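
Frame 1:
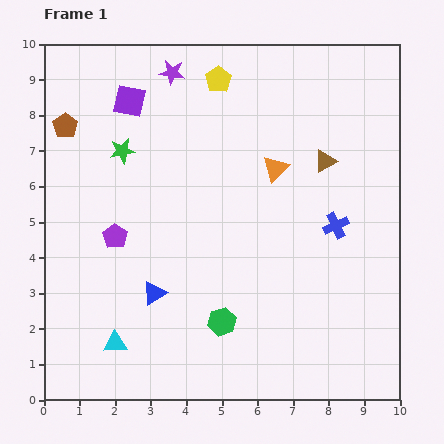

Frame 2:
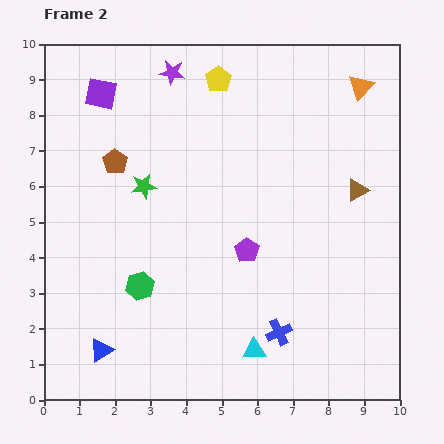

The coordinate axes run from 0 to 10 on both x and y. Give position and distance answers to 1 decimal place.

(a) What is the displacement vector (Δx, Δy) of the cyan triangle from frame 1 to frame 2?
(3.9, -0.2)

The cyan triangle was at (2.0, 1.6) in frame 1 and (5.9, 1.4) in frame 2.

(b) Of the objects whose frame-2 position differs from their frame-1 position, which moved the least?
the purple square

(moved 0.8)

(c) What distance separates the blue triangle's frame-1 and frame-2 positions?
2.2

The blue triangle moved from (3.1, 3.0) to (1.6, 1.4), a distance of √(1.5² + 1.6²) ≈ 2.2.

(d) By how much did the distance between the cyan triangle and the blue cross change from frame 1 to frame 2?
-6.1

Distance in frame 1: 7.0. Distance in frame 2: 0.9.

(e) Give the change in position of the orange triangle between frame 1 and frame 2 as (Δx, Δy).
(2.4, 2.3)

The orange triangle was at (6.5, 6.5) in frame 1 and (8.9, 8.8) in frame 2.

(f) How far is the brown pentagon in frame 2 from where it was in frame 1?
1.7

The brown pentagon moved from (0.6, 7.7) to (2.0, 6.7), a distance of √(1.4² + 1.0²) ≈ 1.7.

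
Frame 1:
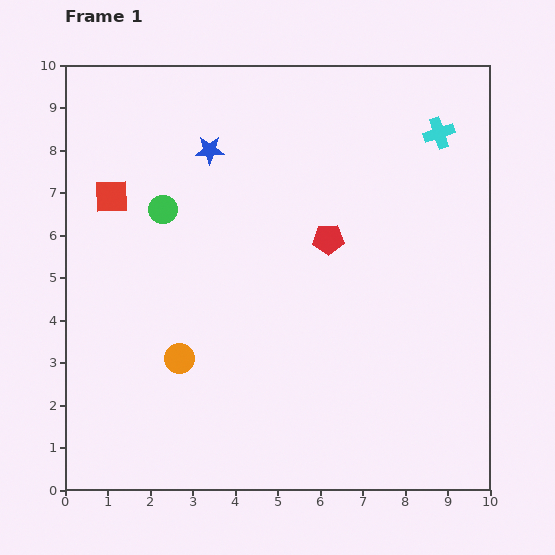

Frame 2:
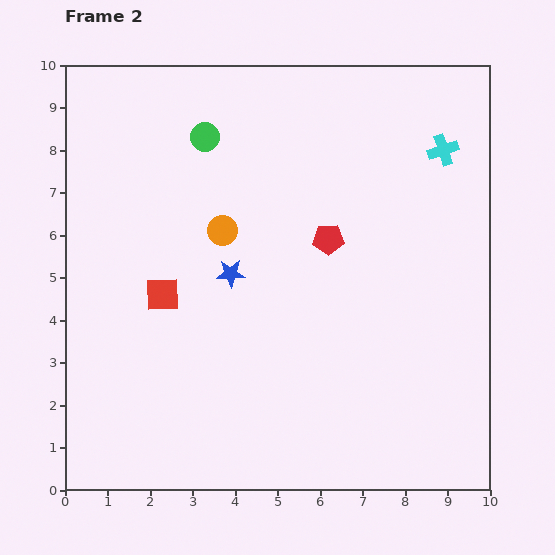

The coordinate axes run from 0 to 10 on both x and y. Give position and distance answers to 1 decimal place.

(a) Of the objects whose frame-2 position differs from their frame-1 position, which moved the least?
the cyan cross

(moved 0.4)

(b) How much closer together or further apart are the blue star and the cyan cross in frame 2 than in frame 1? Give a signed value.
+0.4

Distance in frame 1: 5.4. Distance in frame 2: 5.8.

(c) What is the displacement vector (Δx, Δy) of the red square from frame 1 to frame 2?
(1.2, -2.3)

The red square was at (1.1, 6.9) in frame 1 and (2.3, 4.6) in frame 2.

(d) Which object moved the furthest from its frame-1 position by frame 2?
the orange circle

(moved 3.2; next 2.9)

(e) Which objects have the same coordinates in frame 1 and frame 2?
the red pentagon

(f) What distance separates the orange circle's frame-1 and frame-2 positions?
3.2

The orange circle moved from (2.7, 3.1) to (3.7, 6.1), a distance of √(1.0² + 3.0²) ≈ 3.2.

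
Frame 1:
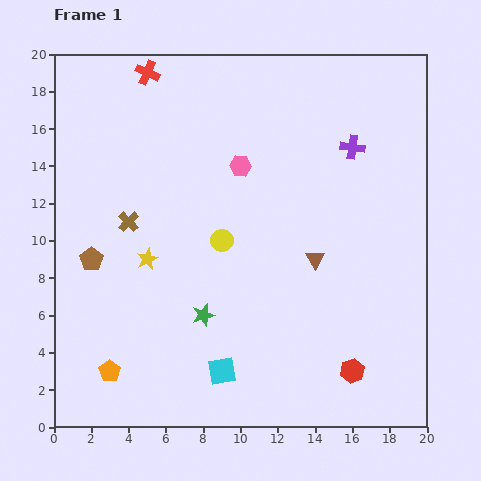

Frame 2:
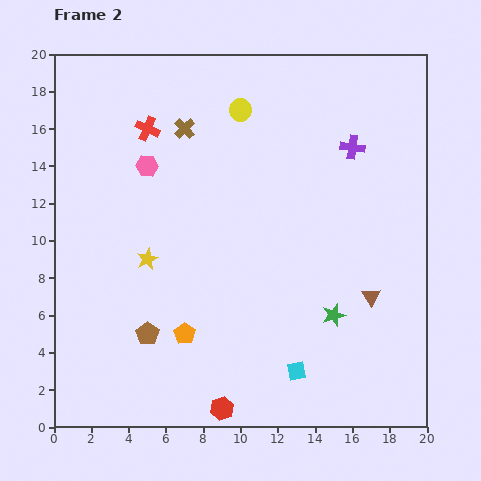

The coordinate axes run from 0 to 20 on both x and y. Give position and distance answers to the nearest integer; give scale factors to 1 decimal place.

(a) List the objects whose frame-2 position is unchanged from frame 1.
the purple cross, the yellow star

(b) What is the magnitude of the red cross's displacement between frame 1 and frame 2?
3

The red cross moved from (5, 19) to (5, 16), a distance of √(0² + 3²) ≈ 3.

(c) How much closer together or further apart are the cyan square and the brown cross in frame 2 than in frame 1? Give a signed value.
+5

Distance in frame 1: 9. Distance in frame 2: 14.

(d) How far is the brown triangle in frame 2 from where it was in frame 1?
4

The brown triangle moved from (14, 9) to (17, 7), a distance of √(3² + 2²) ≈ 4.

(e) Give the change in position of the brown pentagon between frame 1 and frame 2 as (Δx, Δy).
(3, -4)

The brown pentagon was at (2, 9) in frame 1 and (5, 5) in frame 2.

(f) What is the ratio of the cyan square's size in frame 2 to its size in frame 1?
0.7×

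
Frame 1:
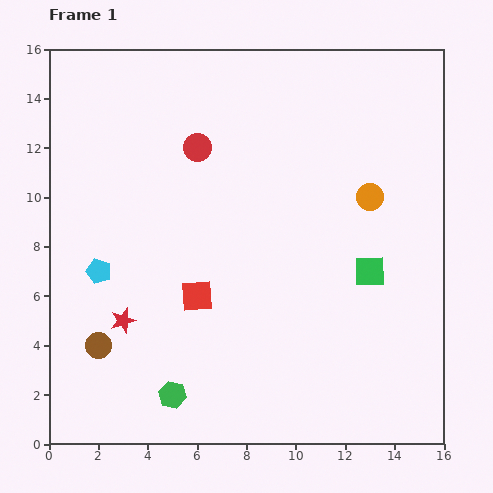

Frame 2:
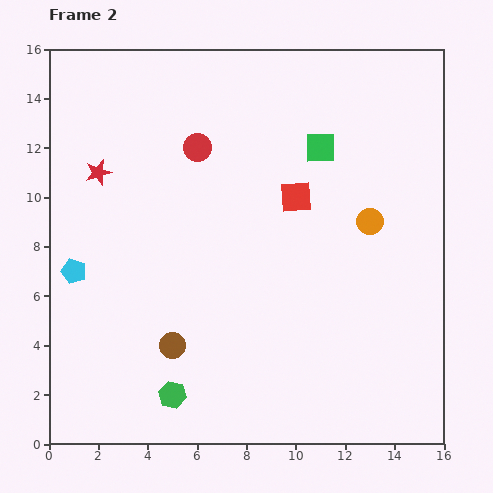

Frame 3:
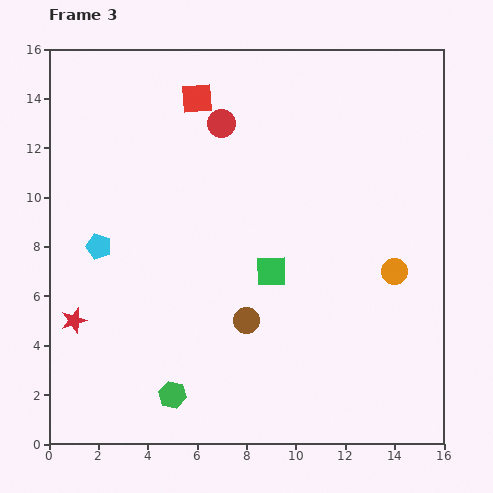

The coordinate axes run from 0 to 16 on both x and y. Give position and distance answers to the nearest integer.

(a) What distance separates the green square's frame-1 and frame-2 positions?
5

The green square moved from (13, 7) to (11, 12), a distance of √(2² + 5²) ≈ 5.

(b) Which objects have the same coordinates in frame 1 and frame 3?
the green hexagon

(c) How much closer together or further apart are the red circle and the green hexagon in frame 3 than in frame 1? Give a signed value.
+1

Distance in frame 1: 10. Distance in frame 3: 11.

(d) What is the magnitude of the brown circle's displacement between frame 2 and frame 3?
3

The brown circle moved from (5, 4) to (8, 5), a distance of √(3² + 1²) ≈ 3.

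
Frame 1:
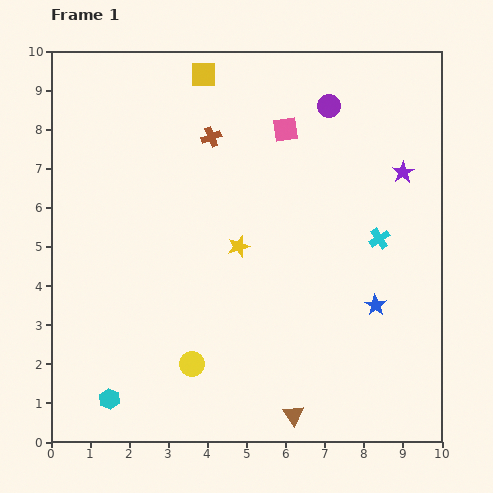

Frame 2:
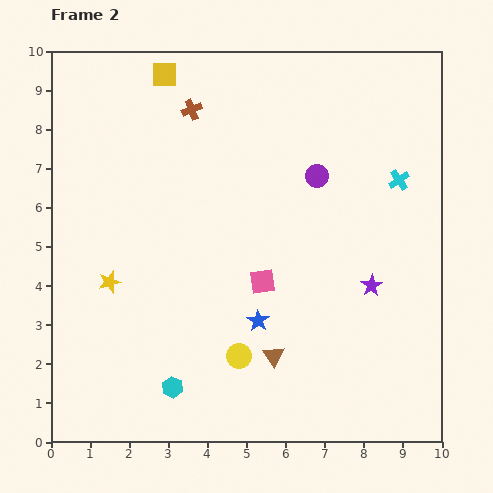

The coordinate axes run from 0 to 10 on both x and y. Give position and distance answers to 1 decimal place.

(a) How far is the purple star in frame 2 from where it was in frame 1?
3.0

The purple star moved from (9.0, 6.9) to (8.2, 4.0), a distance of √(0.8² + 2.9²) ≈ 3.0.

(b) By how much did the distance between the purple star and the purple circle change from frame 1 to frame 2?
+0.6

Distance in frame 1: 2.5. Distance in frame 2: 3.1.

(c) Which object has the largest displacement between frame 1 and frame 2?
the pink square

(moved 3.9; next 3.4)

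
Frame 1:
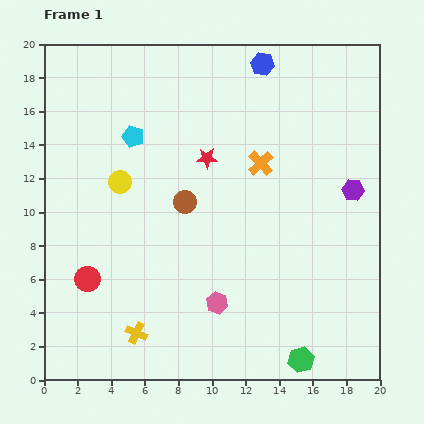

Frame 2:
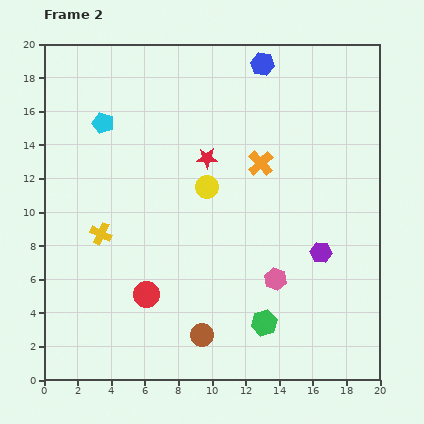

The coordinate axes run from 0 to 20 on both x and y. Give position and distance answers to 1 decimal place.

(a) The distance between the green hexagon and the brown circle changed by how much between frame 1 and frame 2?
-7.9

Distance in frame 1: 11.7. Distance in frame 2: 3.8.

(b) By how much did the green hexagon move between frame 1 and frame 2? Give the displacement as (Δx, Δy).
(-2.2, 2.2)

The green hexagon was at (15.3, 1.2) in frame 1 and (13.1, 3.4) in frame 2.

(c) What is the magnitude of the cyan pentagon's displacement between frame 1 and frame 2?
2.0

The cyan pentagon moved from (5.3, 14.5) to (3.5, 15.3), a distance of √(1.8² + 0.8²) ≈ 2.0.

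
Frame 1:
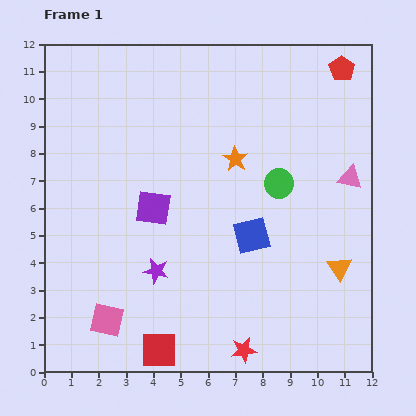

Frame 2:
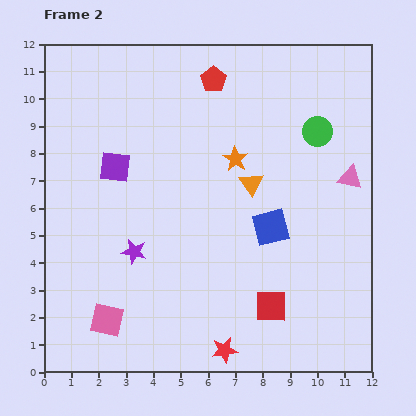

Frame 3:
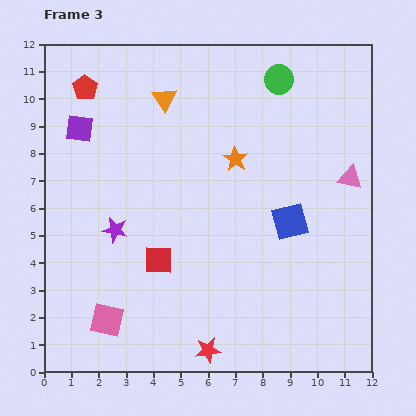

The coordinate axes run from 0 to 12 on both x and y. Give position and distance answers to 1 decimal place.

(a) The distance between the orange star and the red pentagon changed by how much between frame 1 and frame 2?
-2.1

Distance in frame 1: 5.1. Distance in frame 2: 3.0.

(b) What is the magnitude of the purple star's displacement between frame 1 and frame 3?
2.1

The purple star moved from (4.1, 3.7) to (2.6, 5.2), a distance of √(1.5² + 1.5²) ≈ 2.1.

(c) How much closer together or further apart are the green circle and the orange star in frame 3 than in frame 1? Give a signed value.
+1.5

Distance in frame 1: 1.8. Distance in frame 3: 3.3.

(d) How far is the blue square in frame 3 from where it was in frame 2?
0.7

The blue square moved from (8.3, 5.3) to (9.0, 5.5), a distance of √(0.7² + 0.2²) ≈ 0.7.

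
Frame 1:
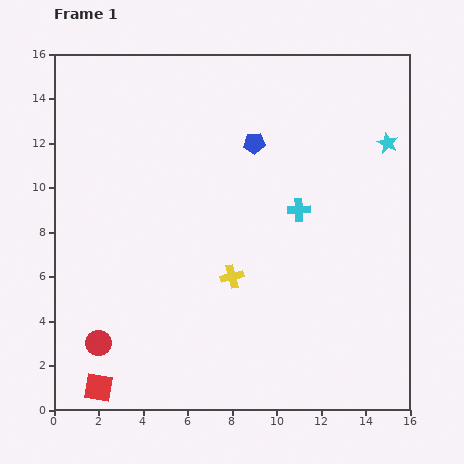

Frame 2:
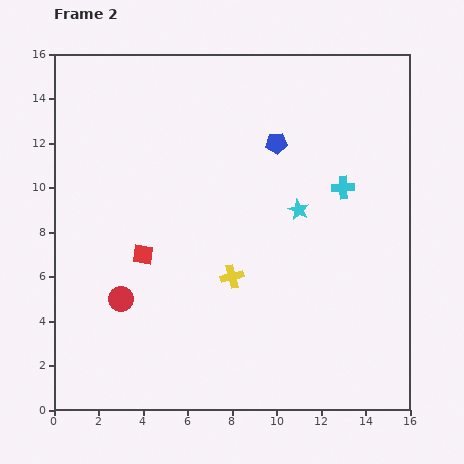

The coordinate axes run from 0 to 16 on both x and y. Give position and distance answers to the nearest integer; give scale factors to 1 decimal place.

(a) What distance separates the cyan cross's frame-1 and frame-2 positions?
2

The cyan cross moved from (11, 9) to (13, 10), a distance of √(2² + 1²) ≈ 2.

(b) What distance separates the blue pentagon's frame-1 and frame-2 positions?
1

The blue pentagon moved from (9, 12) to (10, 12), a distance of √(1² + 0²) ≈ 1.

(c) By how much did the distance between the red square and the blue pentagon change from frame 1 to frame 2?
-5

Distance in frame 1: 13. Distance in frame 2: 8.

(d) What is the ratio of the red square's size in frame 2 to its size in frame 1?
0.7×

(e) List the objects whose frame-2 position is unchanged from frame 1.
the yellow cross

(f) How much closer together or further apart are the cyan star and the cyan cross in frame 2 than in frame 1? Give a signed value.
-3

Distance in frame 1: 5. Distance in frame 2: 2.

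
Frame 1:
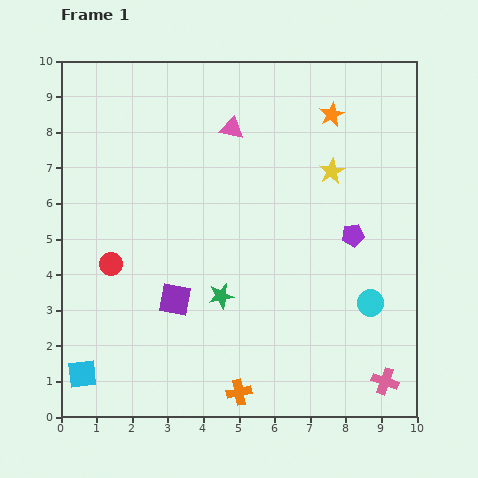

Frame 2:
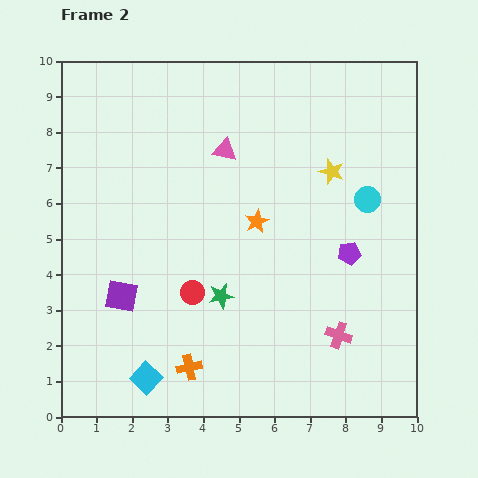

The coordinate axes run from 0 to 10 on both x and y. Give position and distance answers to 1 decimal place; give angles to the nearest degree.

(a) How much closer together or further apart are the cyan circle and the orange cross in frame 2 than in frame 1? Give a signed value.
+2.4

Distance in frame 1: 4.5. Distance in frame 2: 6.9.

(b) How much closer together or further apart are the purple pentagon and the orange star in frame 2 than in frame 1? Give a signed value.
-0.7

Distance in frame 1: 3.5. Distance in frame 2: 2.8.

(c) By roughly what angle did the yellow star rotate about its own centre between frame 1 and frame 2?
26° counter-clockwise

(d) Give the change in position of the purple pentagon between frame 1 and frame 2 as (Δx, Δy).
(-0.1, -0.5)

The purple pentagon was at (8.2, 5.1) in frame 1 and (8.1, 4.6) in frame 2.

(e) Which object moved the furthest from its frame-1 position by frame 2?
the orange star

(moved 3.7; next 2.9)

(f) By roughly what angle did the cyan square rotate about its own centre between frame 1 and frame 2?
40° counter-clockwise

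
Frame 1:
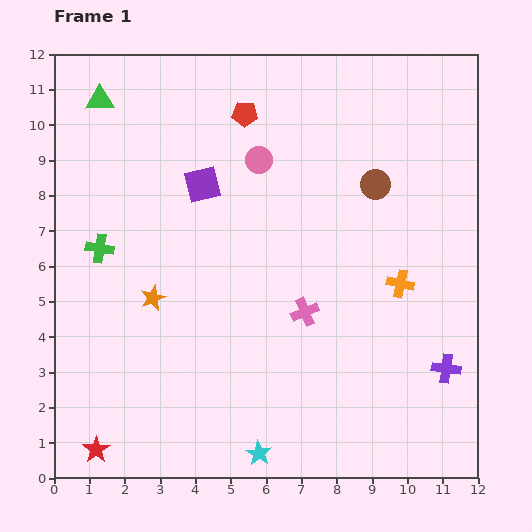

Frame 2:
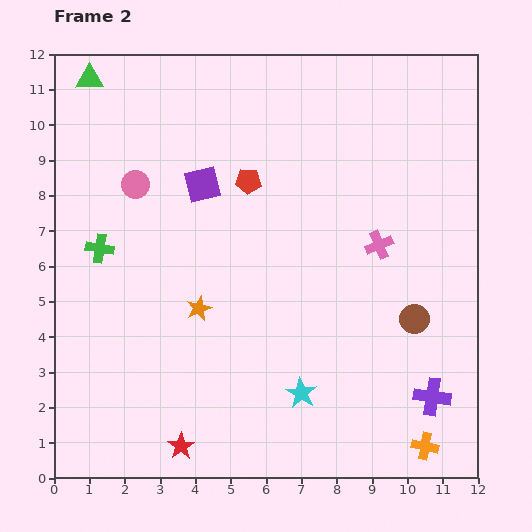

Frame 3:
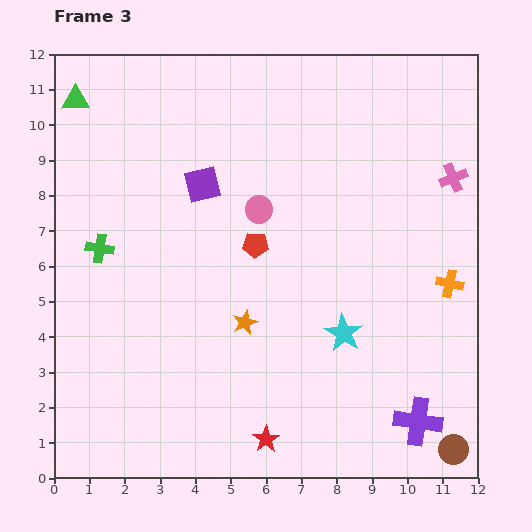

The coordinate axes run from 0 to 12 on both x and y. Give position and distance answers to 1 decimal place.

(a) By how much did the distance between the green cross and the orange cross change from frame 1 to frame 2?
+2.2

Distance in frame 1: 8.6. Distance in frame 2: 10.8.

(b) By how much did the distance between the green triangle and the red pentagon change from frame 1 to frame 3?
+2.4

Distance in frame 1: 4.1. Distance in frame 3: 6.5.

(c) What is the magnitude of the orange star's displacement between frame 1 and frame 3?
2.7

The orange star moved from (2.8, 5.1) to (5.4, 4.4), a distance of √(2.6² + 0.7²) ≈ 2.7.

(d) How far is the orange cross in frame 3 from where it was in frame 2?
4.7

The orange cross moved from (10.5, 0.9) to (11.2, 5.5), a distance of √(0.7² + 4.6²) ≈ 4.7.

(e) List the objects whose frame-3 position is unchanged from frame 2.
the purple square, the green cross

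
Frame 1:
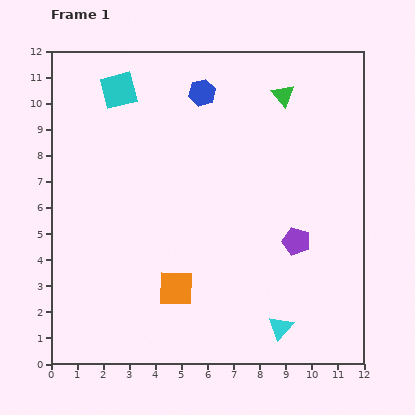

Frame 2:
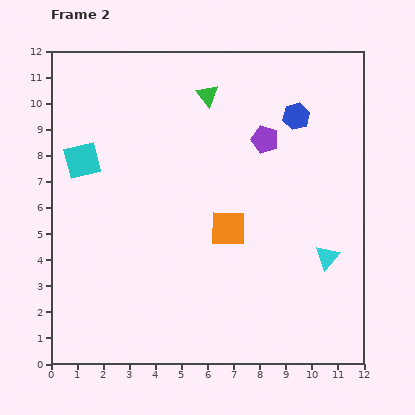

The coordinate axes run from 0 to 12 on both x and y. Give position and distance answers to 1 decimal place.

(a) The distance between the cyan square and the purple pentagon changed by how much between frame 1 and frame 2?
-1.9

Distance in frame 1: 8.9. Distance in frame 2: 7.0.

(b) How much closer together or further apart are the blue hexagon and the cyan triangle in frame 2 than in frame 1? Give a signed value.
-4.0

Distance in frame 1: 9.5. Distance in frame 2: 5.5.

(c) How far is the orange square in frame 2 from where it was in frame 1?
3.0

The orange square moved from (4.8, 2.9) to (6.8, 5.2), a distance of √(2.0² + 2.3²) ≈ 3.0.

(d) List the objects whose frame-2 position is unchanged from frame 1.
none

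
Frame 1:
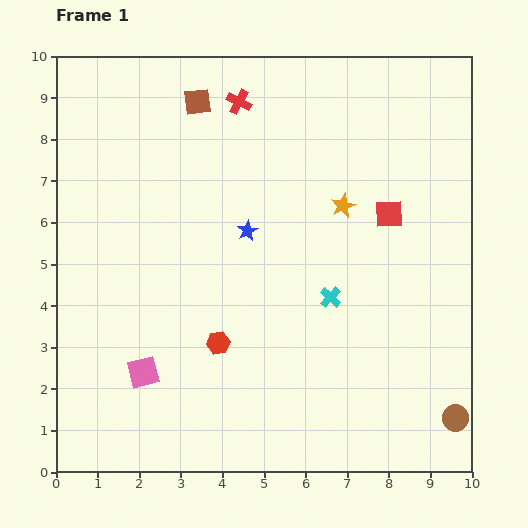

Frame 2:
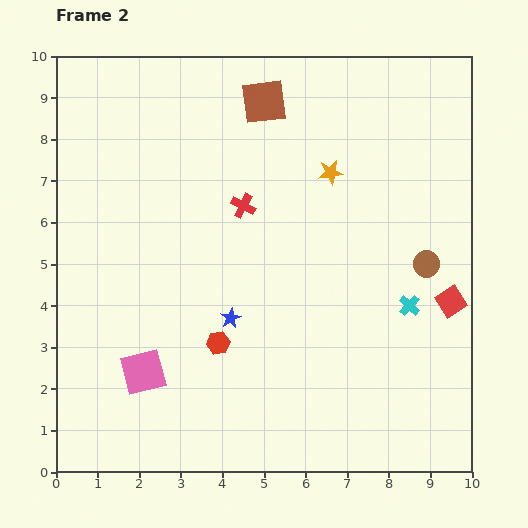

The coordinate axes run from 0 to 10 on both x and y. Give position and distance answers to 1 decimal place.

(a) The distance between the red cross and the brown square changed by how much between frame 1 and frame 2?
+1.5

Distance in frame 1: 1.0. Distance in frame 2: 2.5.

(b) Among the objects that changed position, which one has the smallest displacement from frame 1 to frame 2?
the orange star

(moved 0.9)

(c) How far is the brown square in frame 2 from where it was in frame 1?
1.6

The brown square moved from (3.4, 8.9) to (5.0, 8.9), a distance of √(1.6² + 0.0²) ≈ 1.6.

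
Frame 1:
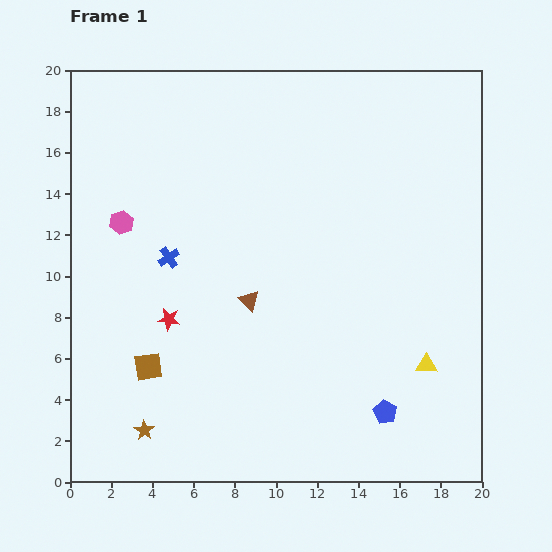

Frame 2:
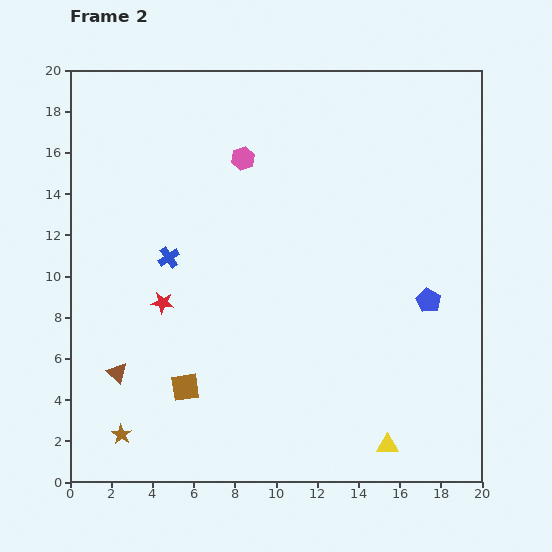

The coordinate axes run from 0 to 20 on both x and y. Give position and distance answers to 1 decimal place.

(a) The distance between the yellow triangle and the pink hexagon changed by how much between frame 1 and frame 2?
-0.7

Distance in frame 1: 16.3. Distance in frame 2: 15.6.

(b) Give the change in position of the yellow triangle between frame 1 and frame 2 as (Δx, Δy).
(-1.9, -3.9)

The yellow triangle was at (17.3, 5.7) in frame 1 and (15.4, 1.8) in frame 2.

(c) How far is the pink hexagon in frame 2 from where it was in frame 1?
6.7

The pink hexagon moved from (2.5, 12.6) to (8.4, 15.7), a distance of √(5.9² + 3.1²) ≈ 6.7.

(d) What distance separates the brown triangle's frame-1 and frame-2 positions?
7.3

The brown triangle moved from (8.7, 8.8) to (2.3, 5.3), a distance of √(6.4² + 3.5²) ≈ 7.3.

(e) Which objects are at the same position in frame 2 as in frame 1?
the blue cross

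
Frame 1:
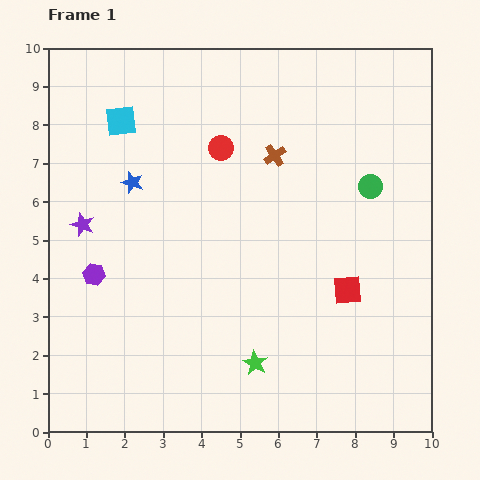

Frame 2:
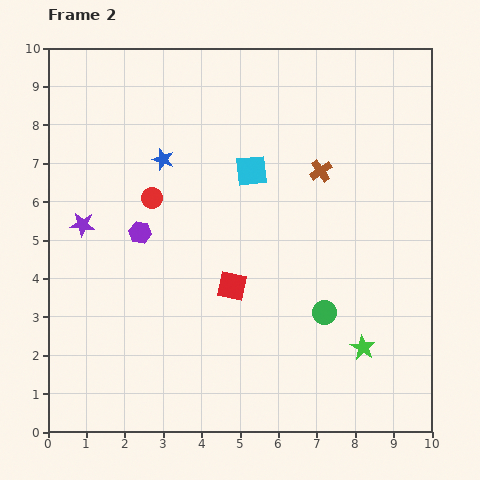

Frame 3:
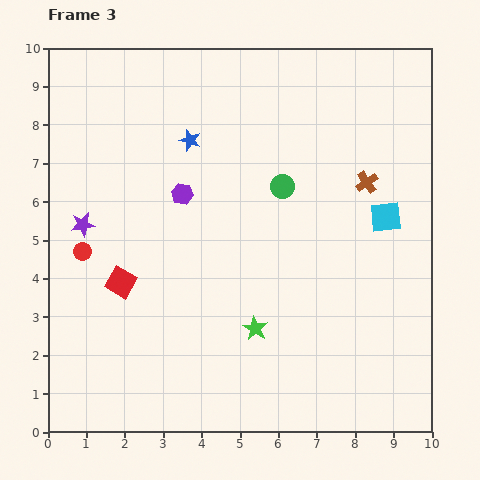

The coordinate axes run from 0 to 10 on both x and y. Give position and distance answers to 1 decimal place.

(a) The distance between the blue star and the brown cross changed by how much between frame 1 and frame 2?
+0.3

Distance in frame 1: 3.8. Distance in frame 2: 4.1.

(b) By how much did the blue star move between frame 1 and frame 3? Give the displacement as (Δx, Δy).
(1.5, 1.1)

The blue star was at (2.2, 6.5) in frame 1 and (3.7, 7.6) in frame 3.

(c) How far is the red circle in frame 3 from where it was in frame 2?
2.3

The red circle moved from (2.7, 6.1) to (0.9, 4.7), a distance of √(1.8² + 1.4²) ≈ 2.3.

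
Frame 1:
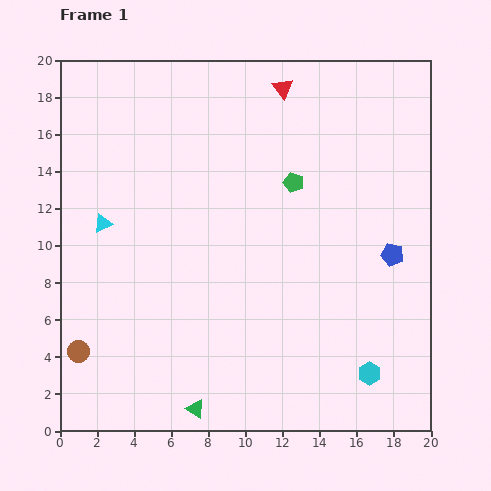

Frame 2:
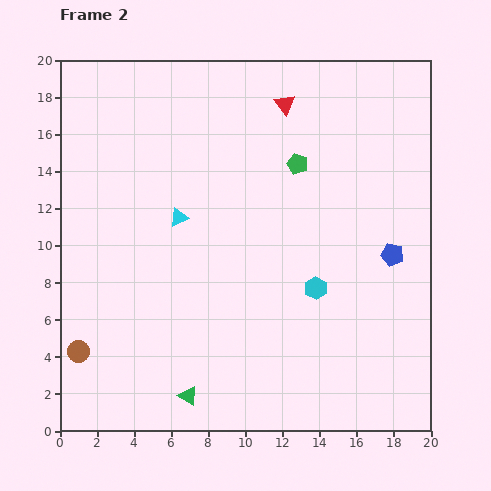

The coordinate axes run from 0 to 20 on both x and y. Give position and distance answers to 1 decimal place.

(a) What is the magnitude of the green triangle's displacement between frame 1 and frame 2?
0.8

The green triangle moved from (7.3, 1.2) to (6.9, 1.9), a distance of √(0.4² + 0.7²) ≈ 0.8.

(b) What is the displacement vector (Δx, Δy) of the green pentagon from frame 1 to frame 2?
(0.2, 1.0)

The green pentagon was at (12.6, 13.4) in frame 1 and (12.8, 14.4) in frame 2.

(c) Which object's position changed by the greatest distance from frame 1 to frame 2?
the cyan hexagon

(moved 5.4; next 4.1)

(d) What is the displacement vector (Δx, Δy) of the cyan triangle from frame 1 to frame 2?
(4.1, 0.3)

The cyan triangle was at (2.3, 11.2) in frame 1 and (6.4, 11.5) in frame 2.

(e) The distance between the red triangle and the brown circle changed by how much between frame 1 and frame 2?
-0.7

Distance in frame 1: 18.0. Distance in frame 2: 17.3.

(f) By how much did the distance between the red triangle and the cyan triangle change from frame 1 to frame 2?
-3.8

Distance in frame 1: 12.1. Distance in frame 2: 8.3.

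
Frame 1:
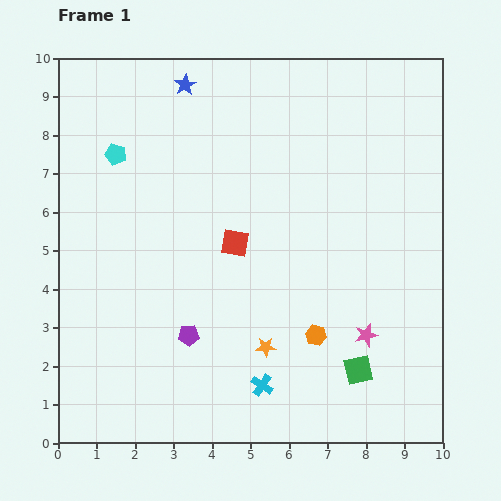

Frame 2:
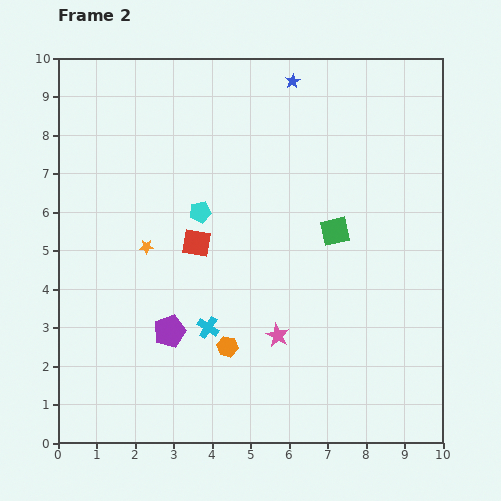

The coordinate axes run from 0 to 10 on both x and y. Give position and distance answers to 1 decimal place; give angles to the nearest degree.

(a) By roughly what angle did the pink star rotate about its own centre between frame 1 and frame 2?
29° counter-clockwise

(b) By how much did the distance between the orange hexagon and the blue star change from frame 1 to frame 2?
-0.2

Distance in frame 1: 7.3. Distance in frame 2: 7.1.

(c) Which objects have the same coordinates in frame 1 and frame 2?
none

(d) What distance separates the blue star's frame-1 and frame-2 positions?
2.8

The blue star moved from (3.3, 9.3) to (6.1, 9.4), a distance of √(2.8² + 0.1²) ≈ 2.8.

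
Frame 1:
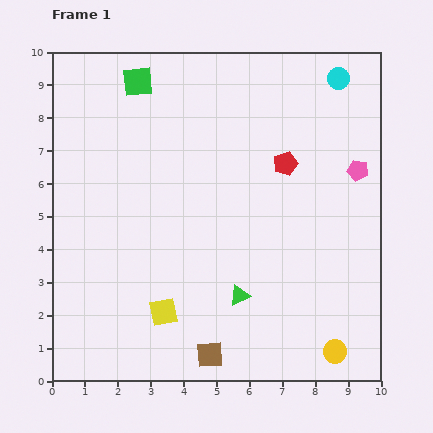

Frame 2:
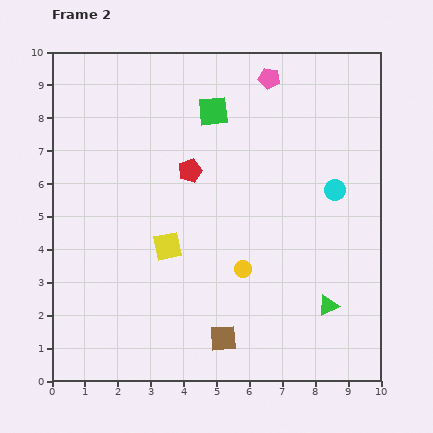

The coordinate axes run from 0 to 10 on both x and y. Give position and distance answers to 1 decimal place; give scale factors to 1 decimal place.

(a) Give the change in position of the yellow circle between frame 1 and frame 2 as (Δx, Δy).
(-2.8, 2.5)

The yellow circle was at (8.6, 0.9) in frame 1 and (5.8, 3.4) in frame 2.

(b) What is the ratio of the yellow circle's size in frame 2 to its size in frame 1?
0.7×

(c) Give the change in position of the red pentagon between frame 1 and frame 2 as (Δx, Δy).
(-2.9, -0.2)

The red pentagon was at (7.1, 6.6) in frame 1 and (4.2, 6.4) in frame 2.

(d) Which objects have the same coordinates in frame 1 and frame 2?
none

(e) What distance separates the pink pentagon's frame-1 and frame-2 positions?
3.9

The pink pentagon moved from (9.3, 6.4) to (6.6, 9.2), a distance of √(2.7² + 2.8²) ≈ 3.9.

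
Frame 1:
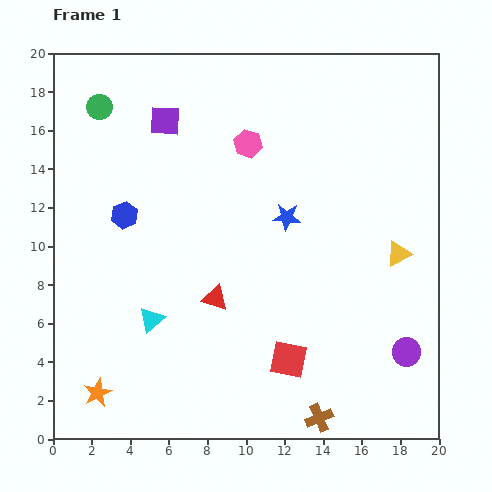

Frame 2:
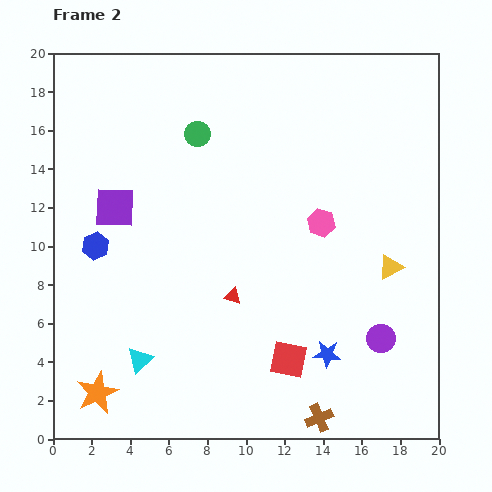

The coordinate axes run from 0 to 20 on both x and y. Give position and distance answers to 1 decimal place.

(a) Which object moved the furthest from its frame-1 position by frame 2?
the blue star

(moved 7.4; next 5.6)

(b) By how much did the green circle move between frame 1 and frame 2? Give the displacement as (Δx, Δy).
(5.1, -1.4)

The green circle was at (2.4, 17.2) in frame 1 and (7.5, 15.8) in frame 2.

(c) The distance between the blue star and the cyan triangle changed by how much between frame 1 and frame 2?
+0.9

Distance in frame 1: 8.8. Distance in frame 2: 9.7.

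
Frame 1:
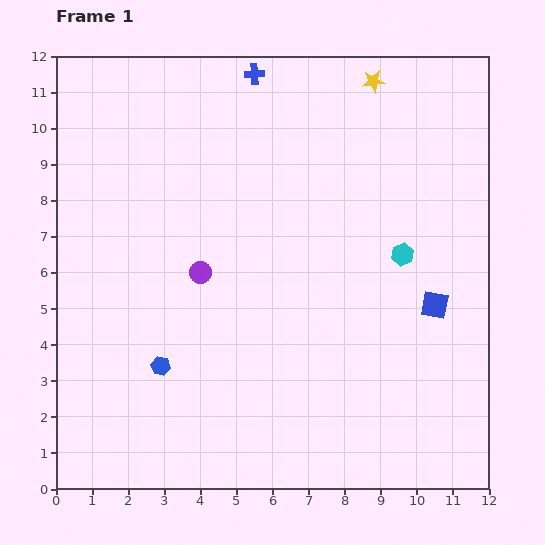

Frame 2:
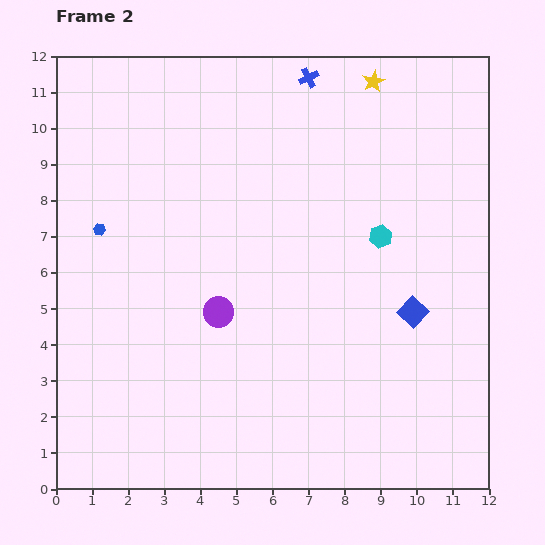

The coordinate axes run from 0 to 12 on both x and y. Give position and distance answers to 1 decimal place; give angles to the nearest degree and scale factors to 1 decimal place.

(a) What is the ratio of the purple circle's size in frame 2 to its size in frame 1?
1.4×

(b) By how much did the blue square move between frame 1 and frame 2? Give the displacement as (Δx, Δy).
(-0.6, -0.2)

The blue square was at (10.5, 5.1) in frame 1 and (9.9, 4.9) in frame 2.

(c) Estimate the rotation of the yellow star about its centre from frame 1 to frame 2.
20° counter-clockwise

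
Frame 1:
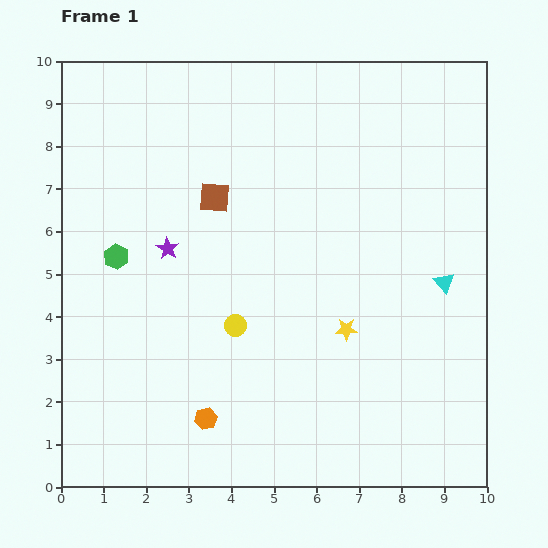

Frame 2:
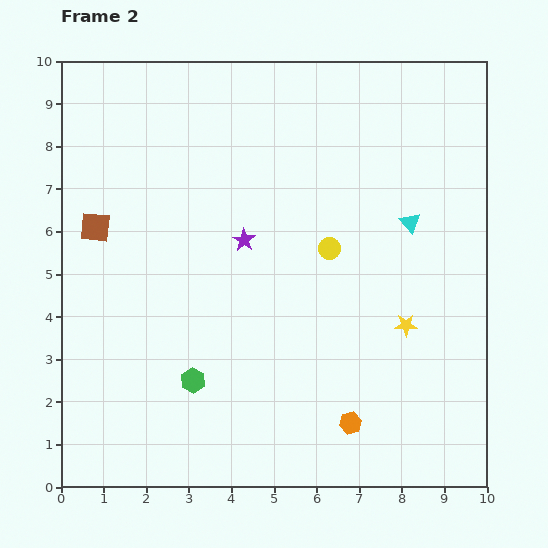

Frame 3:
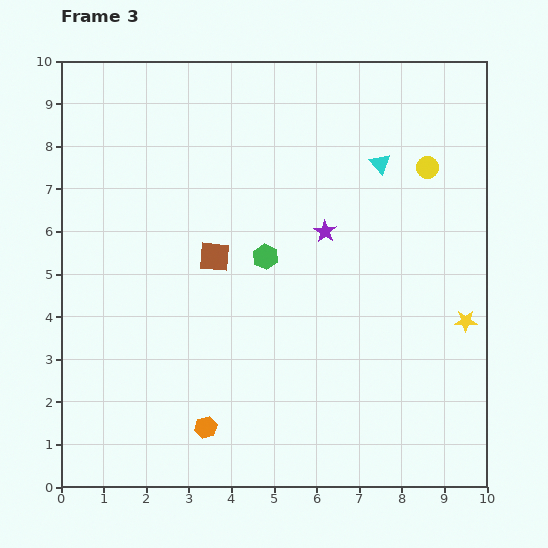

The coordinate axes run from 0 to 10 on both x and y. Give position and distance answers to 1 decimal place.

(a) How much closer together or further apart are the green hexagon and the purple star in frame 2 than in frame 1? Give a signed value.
+2.3

Distance in frame 1: 1.2. Distance in frame 2: 3.5.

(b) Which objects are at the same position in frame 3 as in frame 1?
none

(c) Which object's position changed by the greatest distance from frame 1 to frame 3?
the yellow circle

(moved 5.8; next 3.7)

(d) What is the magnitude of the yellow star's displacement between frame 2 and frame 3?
1.4

The yellow star moved from (8.1, 3.8) to (9.5, 3.9), a distance of √(1.4² + 0.1²) ≈ 1.4.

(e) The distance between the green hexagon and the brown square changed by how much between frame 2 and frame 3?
-3.1

Distance in frame 2: 4.3. Distance in frame 3: 1.2.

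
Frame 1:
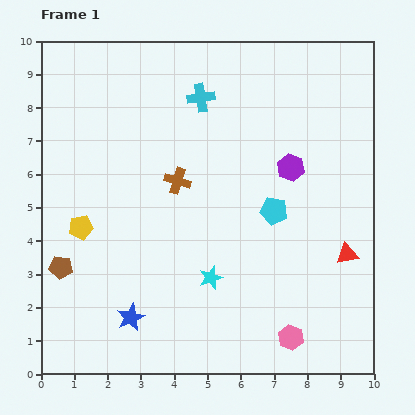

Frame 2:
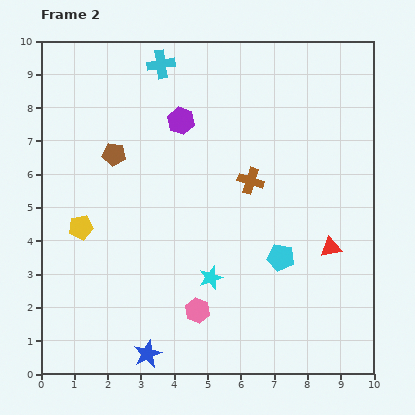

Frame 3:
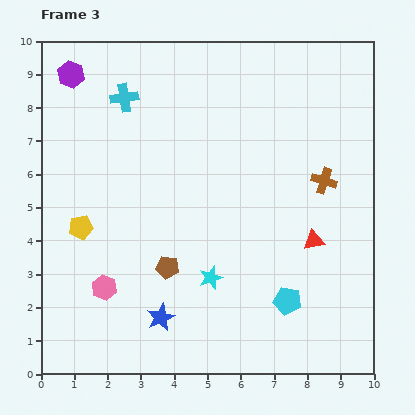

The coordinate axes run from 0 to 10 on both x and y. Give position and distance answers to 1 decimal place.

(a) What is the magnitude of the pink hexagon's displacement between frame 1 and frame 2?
2.9

The pink hexagon moved from (7.5, 1.1) to (4.7, 1.9), a distance of √(2.8² + 0.8²) ≈ 2.9.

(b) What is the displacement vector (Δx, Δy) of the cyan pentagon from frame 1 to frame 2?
(0.2, -1.4)

The cyan pentagon was at (7.0, 4.9) in frame 1 and (7.2, 3.5) in frame 2.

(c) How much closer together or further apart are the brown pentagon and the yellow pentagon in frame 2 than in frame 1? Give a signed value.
+1.1

Distance in frame 1: 1.3. Distance in frame 2: 2.4.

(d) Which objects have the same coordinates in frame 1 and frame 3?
the yellow pentagon, the cyan star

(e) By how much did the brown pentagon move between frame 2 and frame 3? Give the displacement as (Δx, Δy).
(1.6, -3.4)

The brown pentagon was at (2.2, 6.6) in frame 2 and (3.8, 3.2) in frame 3.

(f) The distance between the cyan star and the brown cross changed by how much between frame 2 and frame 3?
+1.4

Distance in frame 2: 3.1. Distance in frame 3: 4.5.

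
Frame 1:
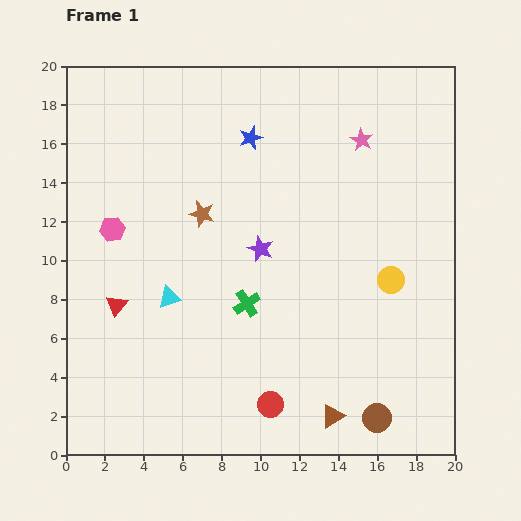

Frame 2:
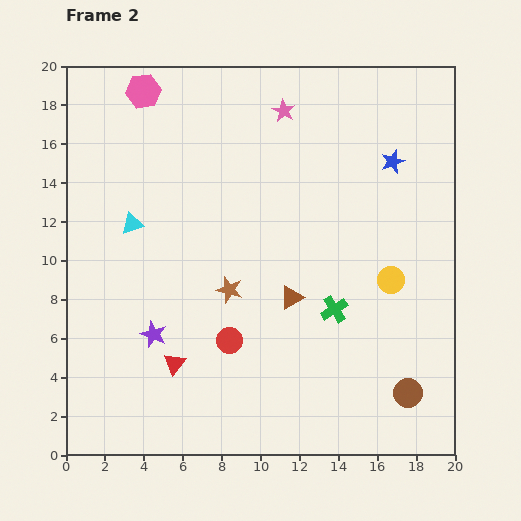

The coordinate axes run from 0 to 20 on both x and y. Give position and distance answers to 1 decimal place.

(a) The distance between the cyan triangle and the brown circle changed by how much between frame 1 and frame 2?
+4.3

Distance in frame 1: 12.4. Distance in frame 2: 16.7.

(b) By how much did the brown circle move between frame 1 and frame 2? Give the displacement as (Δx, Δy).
(1.6, 1.3)

The brown circle was at (16.0, 1.9) in frame 1 and (17.6, 3.2) in frame 2.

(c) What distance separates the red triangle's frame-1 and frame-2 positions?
4.2

The red triangle moved from (2.6, 7.7) to (5.6, 4.7), a distance of √(3.0² + 3.0²) ≈ 4.2.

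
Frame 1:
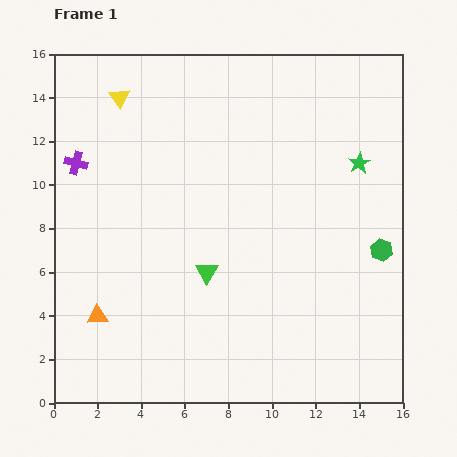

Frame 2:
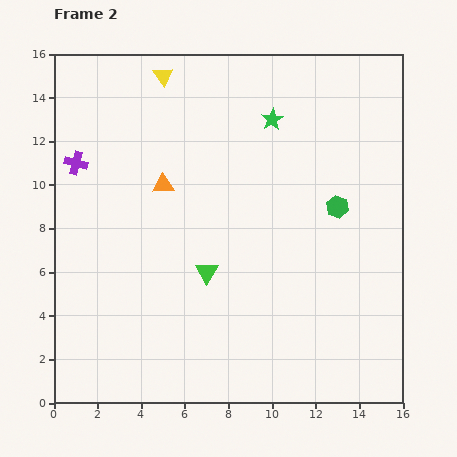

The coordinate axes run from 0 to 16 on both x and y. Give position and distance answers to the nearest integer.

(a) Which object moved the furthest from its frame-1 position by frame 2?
the orange triangle

(moved 7; next 4)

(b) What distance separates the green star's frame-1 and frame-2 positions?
4

The green star moved from (14, 11) to (10, 13), a distance of √(4² + 2²) ≈ 4.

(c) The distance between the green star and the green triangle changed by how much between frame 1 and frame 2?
-1

Distance in frame 1: 9. Distance in frame 2: 8.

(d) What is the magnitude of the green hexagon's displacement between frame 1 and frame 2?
3

The green hexagon moved from (15, 7) to (13, 9), a distance of √(2² + 2²) ≈ 3.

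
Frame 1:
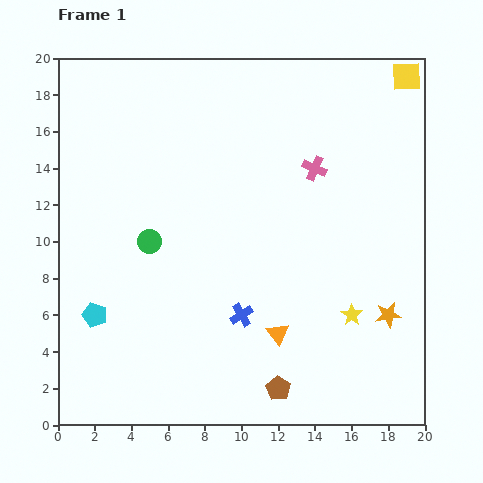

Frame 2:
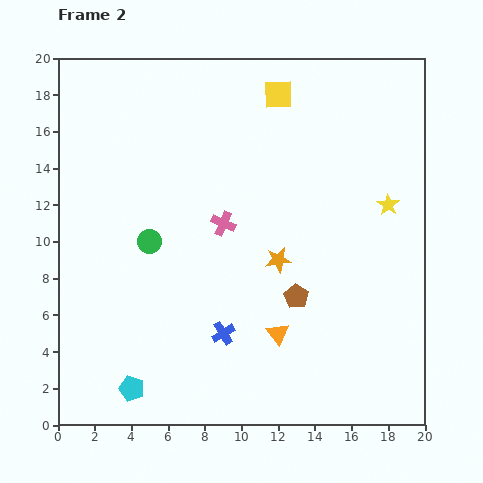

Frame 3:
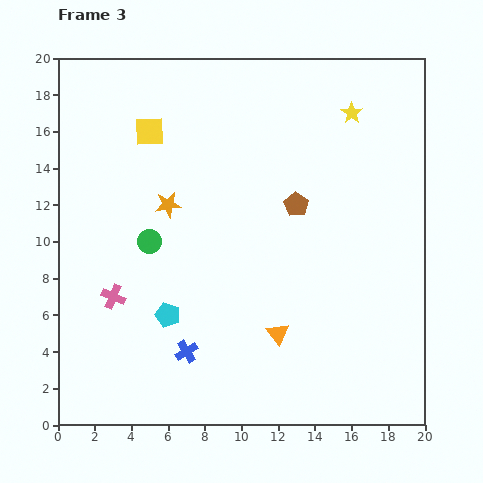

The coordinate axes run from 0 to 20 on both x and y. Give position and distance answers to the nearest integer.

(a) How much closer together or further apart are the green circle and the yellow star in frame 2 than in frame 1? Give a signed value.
+1

Distance in frame 1: 12. Distance in frame 2: 13.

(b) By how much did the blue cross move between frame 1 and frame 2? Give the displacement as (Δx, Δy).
(-1, -1)

The blue cross was at (10, 6) in frame 1 and (9, 5) in frame 2.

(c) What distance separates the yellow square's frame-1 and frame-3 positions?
14

The yellow square moved from (19, 19) to (5, 16), a distance of √(14² + 3²) ≈ 14.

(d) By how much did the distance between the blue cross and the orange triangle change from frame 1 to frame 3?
+3

Distance in frame 1: 2. Distance in frame 3: 5.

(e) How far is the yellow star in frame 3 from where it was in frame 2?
5

The yellow star moved from (18, 12) to (16, 17), a distance of √(2² + 5²) ≈ 5.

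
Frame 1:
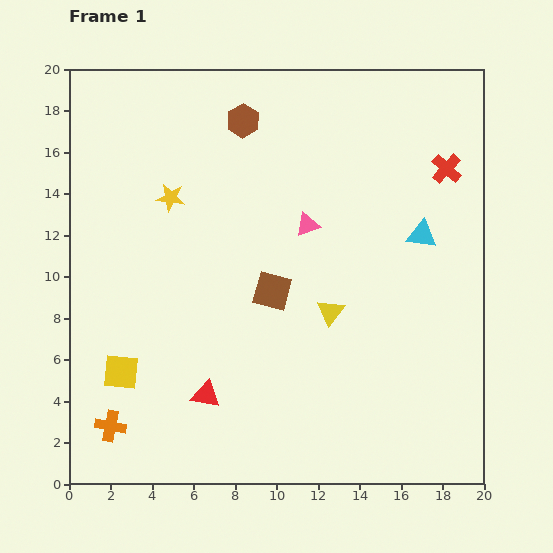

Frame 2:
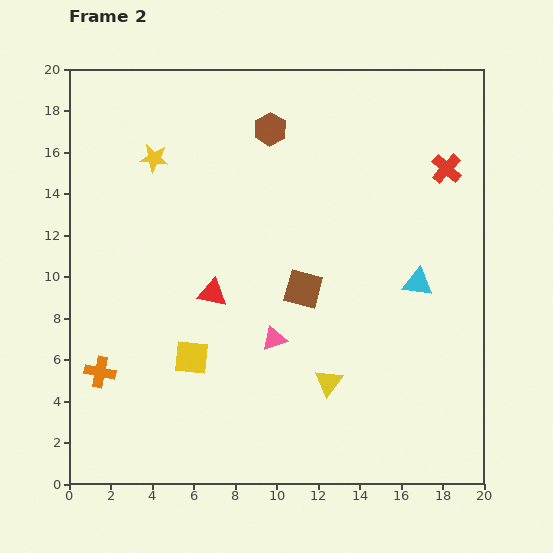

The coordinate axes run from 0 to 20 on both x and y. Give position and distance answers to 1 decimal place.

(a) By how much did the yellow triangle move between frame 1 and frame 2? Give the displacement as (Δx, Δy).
(-0.1, -3.4)

The yellow triangle was at (12.6, 8.3) in frame 1 and (12.5, 4.9) in frame 2.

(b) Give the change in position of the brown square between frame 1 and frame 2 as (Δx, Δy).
(1.5, 0.1)

The brown square was at (9.8, 9.3) in frame 1 and (11.3, 9.4) in frame 2.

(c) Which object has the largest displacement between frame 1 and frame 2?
the pink triangle

(moved 5.7; next 4.9)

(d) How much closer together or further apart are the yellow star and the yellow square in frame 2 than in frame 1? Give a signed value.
+1.1

Distance in frame 1: 8.7. Distance in frame 2: 9.8.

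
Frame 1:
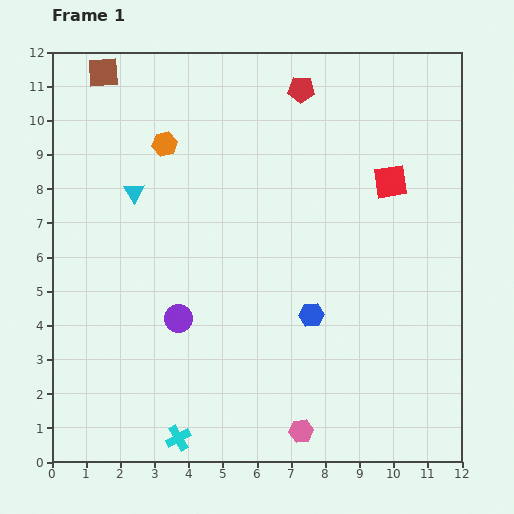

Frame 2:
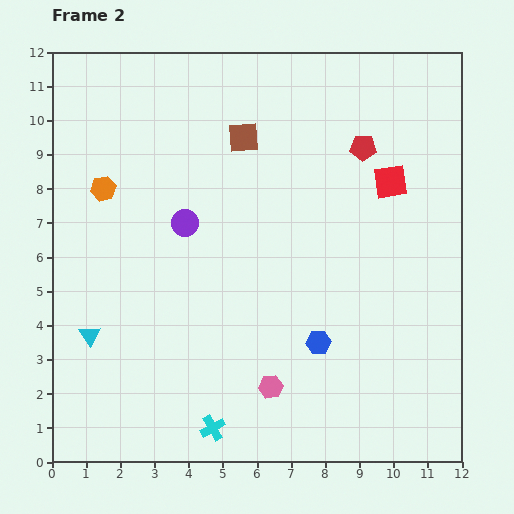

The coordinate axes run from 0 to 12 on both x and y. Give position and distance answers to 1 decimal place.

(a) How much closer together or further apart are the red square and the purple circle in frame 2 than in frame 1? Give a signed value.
-1.3

Distance in frame 1: 7.4. Distance in frame 2: 6.1.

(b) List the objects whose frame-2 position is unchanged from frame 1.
the red square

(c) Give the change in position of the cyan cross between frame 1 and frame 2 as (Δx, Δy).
(1.0, 0.3)

The cyan cross was at (3.7, 0.7) in frame 1 and (4.7, 1.0) in frame 2.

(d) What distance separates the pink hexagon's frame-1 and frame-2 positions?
1.6

The pink hexagon moved from (7.3, 0.9) to (6.4, 2.2), a distance of √(0.9² + 1.3²) ≈ 1.6.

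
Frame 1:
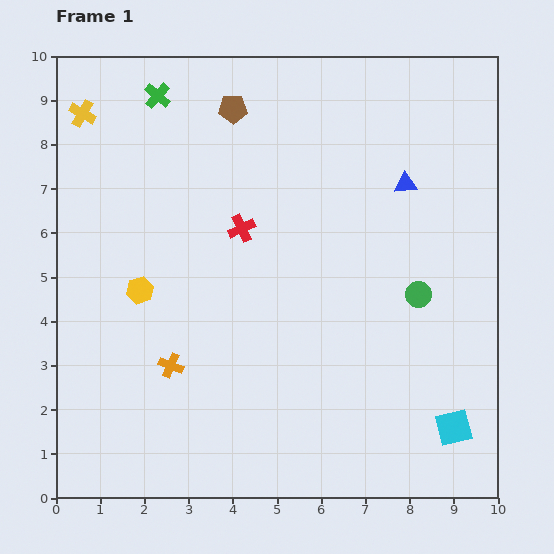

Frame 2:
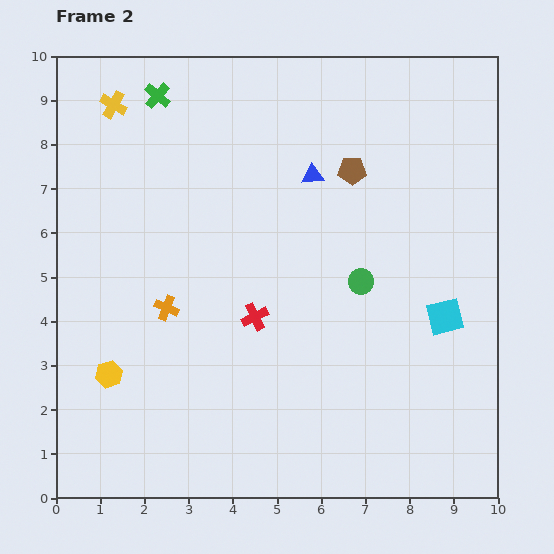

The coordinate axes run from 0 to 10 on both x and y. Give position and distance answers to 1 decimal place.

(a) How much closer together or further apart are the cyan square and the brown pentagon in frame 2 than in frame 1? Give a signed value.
-4.9

Distance in frame 1: 8.8. Distance in frame 2: 3.9.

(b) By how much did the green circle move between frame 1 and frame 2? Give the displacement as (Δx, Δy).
(-1.3, 0.3)

The green circle was at (8.2, 4.6) in frame 1 and (6.9, 4.9) in frame 2.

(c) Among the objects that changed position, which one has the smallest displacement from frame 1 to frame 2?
the yellow cross

(moved 0.7)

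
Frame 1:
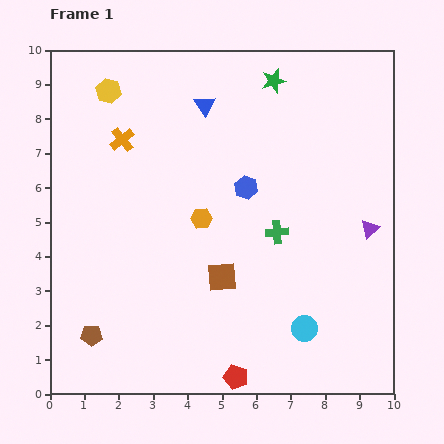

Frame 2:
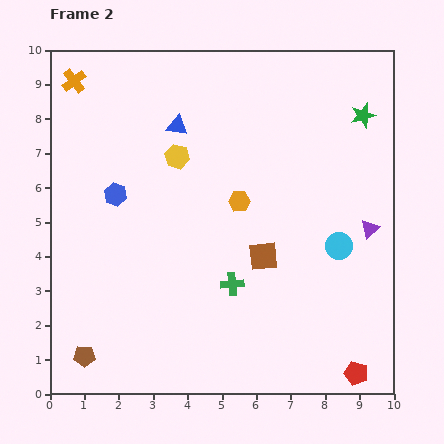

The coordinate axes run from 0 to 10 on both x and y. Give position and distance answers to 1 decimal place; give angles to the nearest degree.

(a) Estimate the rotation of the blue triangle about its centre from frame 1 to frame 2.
48° counter-clockwise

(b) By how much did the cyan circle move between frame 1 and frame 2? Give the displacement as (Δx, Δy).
(1.0, 2.4)

The cyan circle was at (7.4, 1.9) in frame 1 and (8.4, 4.3) in frame 2.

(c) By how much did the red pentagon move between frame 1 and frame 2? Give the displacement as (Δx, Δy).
(3.5, 0.1)

The red pentagon was at (5.4, 0.5) in frame 1 and (8.9, 0.6) in frame 2.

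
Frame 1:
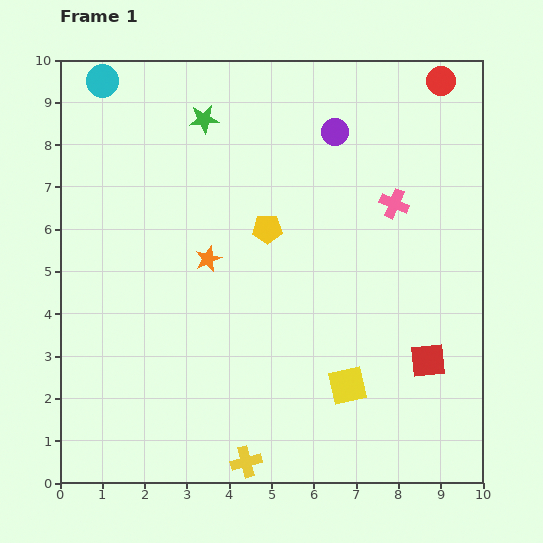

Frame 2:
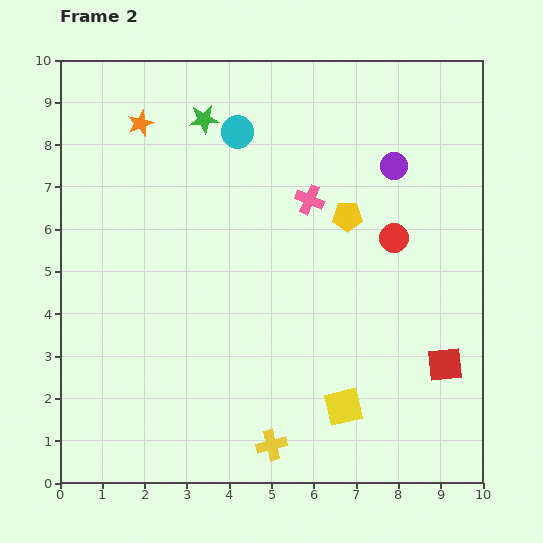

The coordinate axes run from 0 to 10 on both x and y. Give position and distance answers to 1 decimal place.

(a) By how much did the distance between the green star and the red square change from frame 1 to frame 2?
+0.3

Distance in frame 1: 7.8. Distance in frame 2: 8.1.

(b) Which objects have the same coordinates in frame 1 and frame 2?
the green star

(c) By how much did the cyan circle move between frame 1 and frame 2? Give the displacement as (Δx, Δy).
(3.2, -1.2)

The cyan circle was at (1.0, 9.5) in frame 1 and (4.2, 8.3) in frame 2.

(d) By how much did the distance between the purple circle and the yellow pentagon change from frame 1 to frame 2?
-1.2

Distance in frame 1: 2.8. Distance in frame 2: 1.6.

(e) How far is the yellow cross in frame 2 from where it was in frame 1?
0.7

The yellow cross moved from (4.4, 0.5) to (5.0, 0.9), a distance of √(0.6² + 0.4²) ≈ 0.7.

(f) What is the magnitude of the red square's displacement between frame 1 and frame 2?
0.4

The red square moved from (8.7, 2.9) to (9.1, 2.8), a distance of √(0.4² + 0.1²) ≈ 0.4.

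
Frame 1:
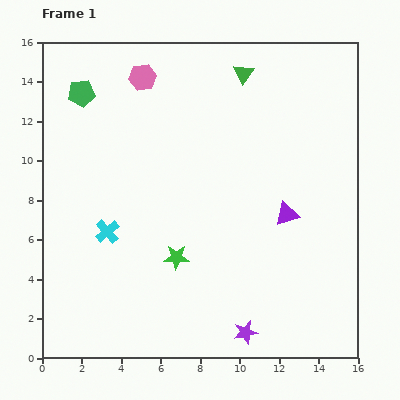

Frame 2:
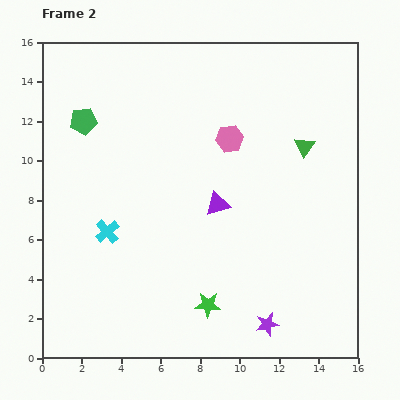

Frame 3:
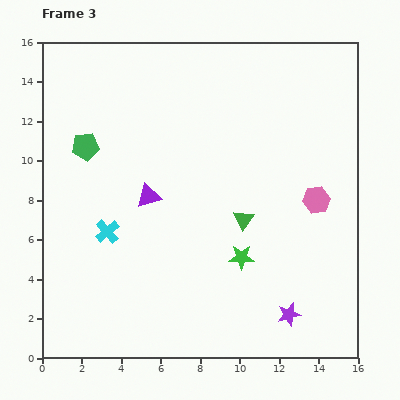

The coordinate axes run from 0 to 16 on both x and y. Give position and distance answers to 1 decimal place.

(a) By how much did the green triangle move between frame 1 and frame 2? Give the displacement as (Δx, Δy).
(3.1, -3.7)

The green triangle was at (10.2, 14.4) in frame 1 and (13.3, 10.7) in frame 2.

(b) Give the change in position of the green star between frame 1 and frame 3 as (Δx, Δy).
(3.3, 0.0)

The green star was at (6.8, 5.1) in frame 1 and (10.1, 5.1) in frame 3.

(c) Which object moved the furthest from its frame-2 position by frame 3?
the pink hexagon

(moved 5.4; next 4.8)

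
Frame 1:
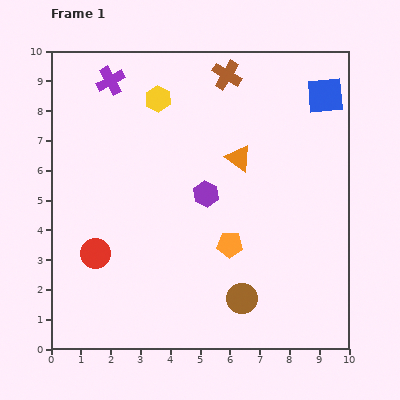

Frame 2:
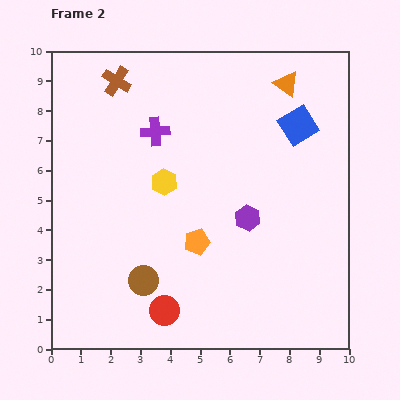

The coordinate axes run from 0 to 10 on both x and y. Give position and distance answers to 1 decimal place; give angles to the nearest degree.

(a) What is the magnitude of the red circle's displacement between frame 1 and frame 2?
3.0

The red circle moved from (1.5, 3.2) to (3.8, 1.3), a distance of √(2.3² + 1.9²) ≈ 3.0.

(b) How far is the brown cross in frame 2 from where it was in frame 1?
3.7

The brown cross moved from (5.9, 9.2) to (2.2, 9.0), a distance of √(3.7² + 0.2²) ≈ 3.7.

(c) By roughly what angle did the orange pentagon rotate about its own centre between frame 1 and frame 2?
17° counter-clockwise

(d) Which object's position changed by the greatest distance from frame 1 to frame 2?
the brown cross

(moved 3.7; next 3.4)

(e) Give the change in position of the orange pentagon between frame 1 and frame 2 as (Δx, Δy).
(-1.1, 0.1)

The orange pentagon was at (6.0, 3.5) in frame 1 and (4.9, 3.6) in frame 2.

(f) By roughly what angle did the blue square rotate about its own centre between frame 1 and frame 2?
27° counter-clockwise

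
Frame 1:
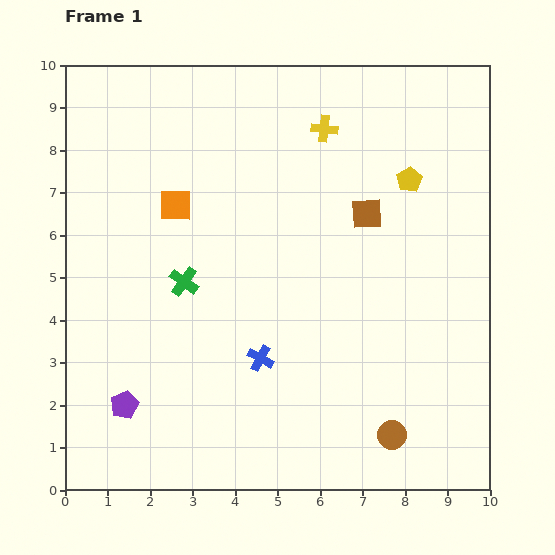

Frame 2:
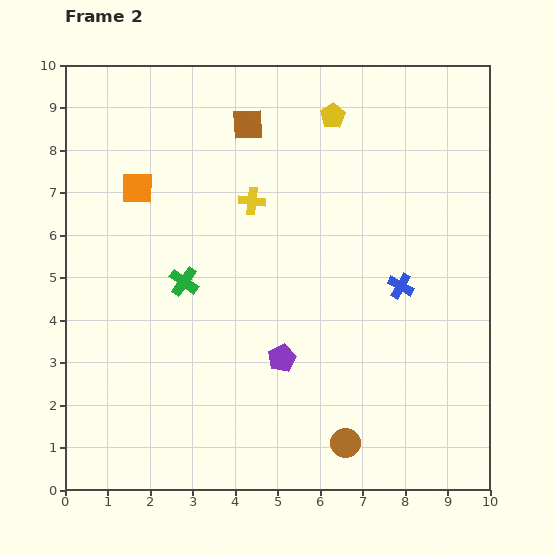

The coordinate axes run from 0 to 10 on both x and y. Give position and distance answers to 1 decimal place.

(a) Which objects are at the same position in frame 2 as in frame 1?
the green cross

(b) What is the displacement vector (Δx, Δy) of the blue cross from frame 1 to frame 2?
(3.3, 1.7)

The blue cross was at (4.6, 3.1) in frame 1 and (7.9, 4.8) in frame 2.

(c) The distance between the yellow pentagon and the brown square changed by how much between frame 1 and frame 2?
+0.7

Distance in frame 1: 1.3. Distance in frame 2: 2.0.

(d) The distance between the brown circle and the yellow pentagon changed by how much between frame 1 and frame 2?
+1.7

Distance in frame 1: 6.0. Distance in frame 2: 7.7.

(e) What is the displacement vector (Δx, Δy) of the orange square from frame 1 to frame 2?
(-0.9, 0.4)

The orange square was at (2.6, 6.7) in frame 1 and (1.7, 7.1) in frame 2.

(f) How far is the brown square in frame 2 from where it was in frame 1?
3.5

The brown square moved from (7.1, 6.5) to (4.3, 8.6), a distance of √(2.8² + 2.1²) ≈ 3.5.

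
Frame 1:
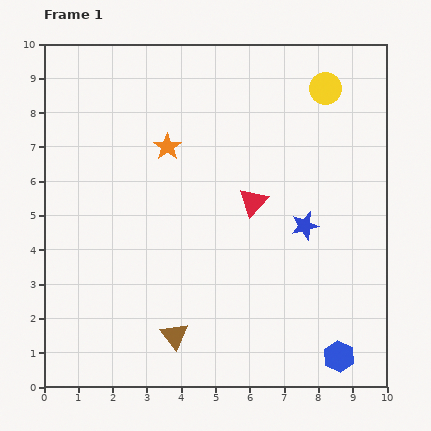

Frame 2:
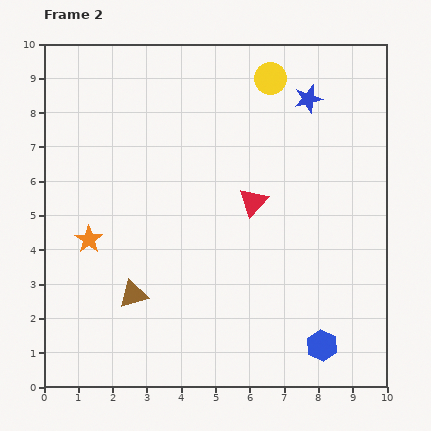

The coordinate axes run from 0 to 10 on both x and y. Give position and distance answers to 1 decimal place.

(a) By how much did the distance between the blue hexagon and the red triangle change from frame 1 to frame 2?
-0.4

Distance in frame 1: 5.1. Distance in frame 2: 4.7.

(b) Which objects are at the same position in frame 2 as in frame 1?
the red triangle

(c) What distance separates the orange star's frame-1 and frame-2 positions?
3.5

The orange star moved from (3.6, 7.0) to (1.3, 4.3), a distance of √(2.3² + 2.7²) ≈ 3.5.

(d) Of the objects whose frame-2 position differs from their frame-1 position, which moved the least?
the blue hexagon

(moved 0.6)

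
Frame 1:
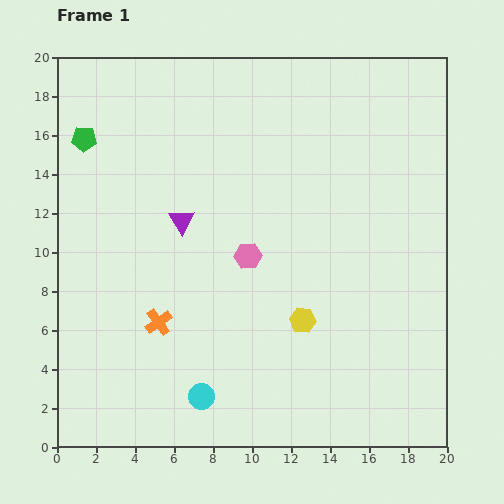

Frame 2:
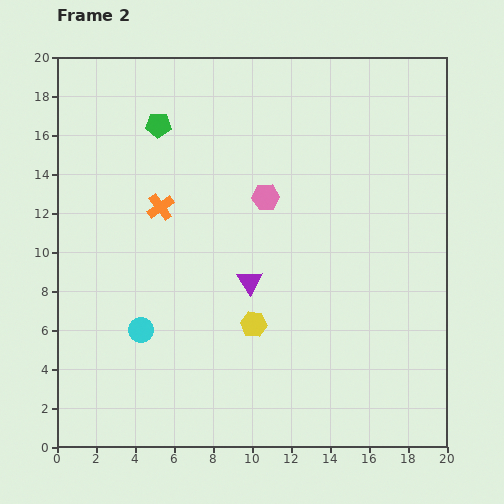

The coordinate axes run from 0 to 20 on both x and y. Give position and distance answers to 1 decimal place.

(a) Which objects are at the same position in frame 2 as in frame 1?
none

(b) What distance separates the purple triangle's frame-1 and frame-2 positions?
4.7

The purple triangle moved from (6.4, 11.6) to (9.9, 8.5), a distance of √(3.5² + 3.1²) ≈ 4.7.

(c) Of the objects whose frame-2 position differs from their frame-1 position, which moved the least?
the yellow hexagon

(moved 2.5)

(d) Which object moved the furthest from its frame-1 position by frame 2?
the orange cross

(moved 5.9; next 4.7)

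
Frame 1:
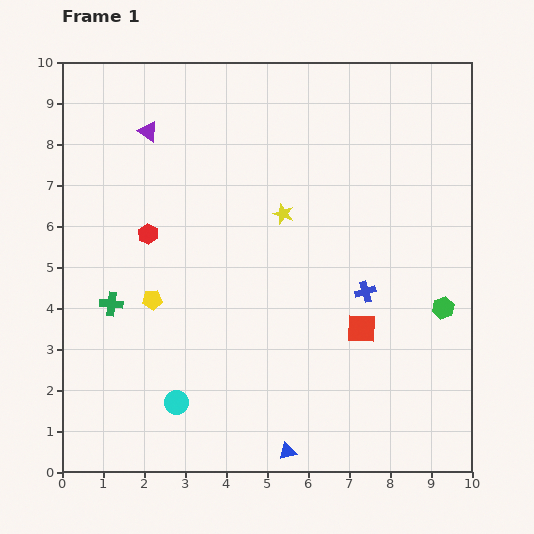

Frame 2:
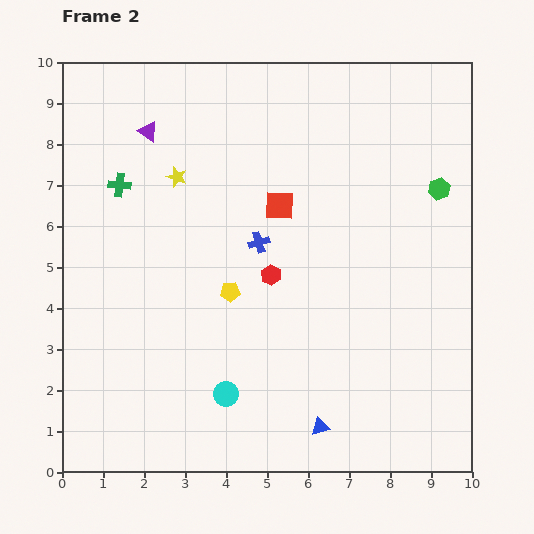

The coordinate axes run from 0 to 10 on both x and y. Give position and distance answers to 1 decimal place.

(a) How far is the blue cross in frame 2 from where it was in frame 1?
2.9

The blue cross moved from (7.4, 4.4) to (4.8, 5.6), a distance of √(2.6² + 1.2²) ≈ 2.9.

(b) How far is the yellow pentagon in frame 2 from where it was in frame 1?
1.9

The yellow pentagon moved from (2.2, 4.2) to (4.1, 4.4), a distance of √(1.9² + 0.2²) ≈ 1.9.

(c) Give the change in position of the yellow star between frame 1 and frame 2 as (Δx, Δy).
(-2.6, 0.9)

The yellow star was at (5.4, 6.3) in frame 1 and (2.8, 7.2) in frame 2.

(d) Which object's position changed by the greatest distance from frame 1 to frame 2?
the red square

(moved 3.6; next 3.2)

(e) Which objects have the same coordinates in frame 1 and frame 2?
the purple triangle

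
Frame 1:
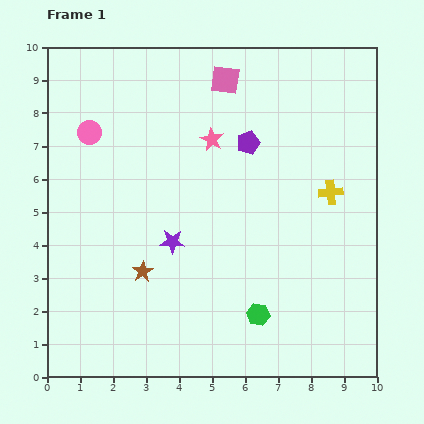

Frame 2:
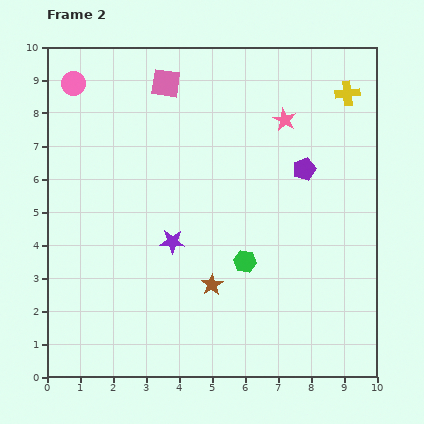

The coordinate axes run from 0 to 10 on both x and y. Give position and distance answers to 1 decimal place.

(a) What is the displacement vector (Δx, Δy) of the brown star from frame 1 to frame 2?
(2.1, -0.4)

The brown star was at (2.9, 3.2) in frame 1 and (5.0, 2.8) in frame 2.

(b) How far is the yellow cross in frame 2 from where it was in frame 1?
3.0

The yellow cross moved from (8.6, 5.6) to (9.1, 8.6), a distance of √(0.5² + 3.0²) ≈ 3.0.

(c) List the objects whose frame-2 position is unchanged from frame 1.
the purple star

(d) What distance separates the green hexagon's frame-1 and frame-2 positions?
1.6

The green hexagon moved from (6.4, 1.9) to (6.0, 3.5), a distance of √(0.4² + 1.6²) ≈ 1.6.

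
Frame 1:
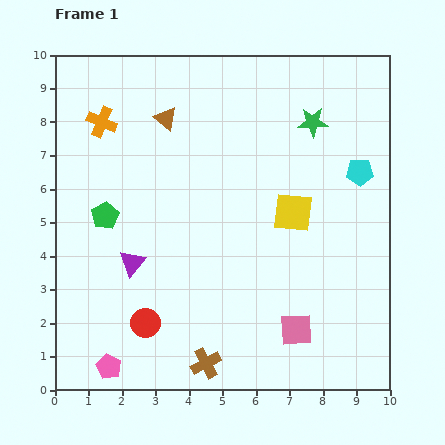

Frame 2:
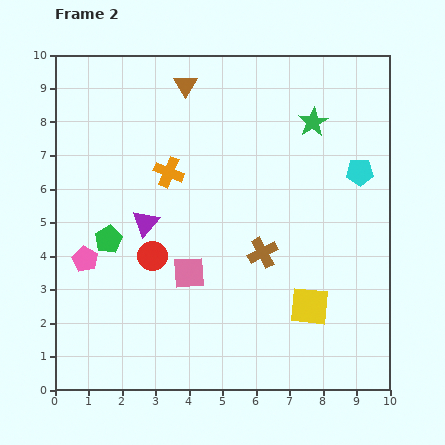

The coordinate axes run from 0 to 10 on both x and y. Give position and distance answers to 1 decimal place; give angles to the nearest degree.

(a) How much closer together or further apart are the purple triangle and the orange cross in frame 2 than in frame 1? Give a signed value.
-2.6

Distance in frame 1: 4.3. Distance in frame 2: 1.7.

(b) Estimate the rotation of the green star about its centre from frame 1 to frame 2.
30° counter-clockwise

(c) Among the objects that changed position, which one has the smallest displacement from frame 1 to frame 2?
the green pentagon

(moved 0.7)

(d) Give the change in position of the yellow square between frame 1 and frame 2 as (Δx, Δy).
(0.5, -2.8)

The yellow square was at (7.1, 5.3) in frame 1 and (7.6, 2.5) in frame 2.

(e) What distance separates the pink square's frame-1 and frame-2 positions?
3.6

The pink square moved from (7.2, 1.8) to (4.0, 3.5), a distance of √(3.2² + 1.7²) ≈ 3.6.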